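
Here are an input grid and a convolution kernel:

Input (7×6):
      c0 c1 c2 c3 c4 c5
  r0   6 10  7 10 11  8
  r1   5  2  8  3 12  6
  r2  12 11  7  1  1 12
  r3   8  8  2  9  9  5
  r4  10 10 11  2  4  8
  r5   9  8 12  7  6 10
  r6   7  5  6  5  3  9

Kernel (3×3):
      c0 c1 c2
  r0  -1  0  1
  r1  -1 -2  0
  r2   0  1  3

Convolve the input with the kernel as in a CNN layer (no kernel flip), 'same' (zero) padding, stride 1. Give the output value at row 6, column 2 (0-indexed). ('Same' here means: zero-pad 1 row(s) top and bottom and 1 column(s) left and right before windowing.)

-18

The receptive field on the zero-padded input at this output position is [8 12 7 / 5 6 5 / 0 0 0]. Elementwise product with the kernel and sum: 8·-1 + 7·1 + 5·-1 + 6·-2 + 0·1 + 0·3.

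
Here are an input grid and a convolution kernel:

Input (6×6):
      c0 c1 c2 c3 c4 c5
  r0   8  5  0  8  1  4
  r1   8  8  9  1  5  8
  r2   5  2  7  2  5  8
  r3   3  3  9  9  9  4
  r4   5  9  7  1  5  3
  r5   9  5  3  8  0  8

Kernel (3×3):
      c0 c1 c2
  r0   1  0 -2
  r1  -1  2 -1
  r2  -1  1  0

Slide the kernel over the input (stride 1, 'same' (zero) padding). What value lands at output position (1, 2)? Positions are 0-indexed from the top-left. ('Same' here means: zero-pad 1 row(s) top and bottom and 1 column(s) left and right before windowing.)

The receptive field on the zero-padded input at this output position is [5 0 8 / 8 9 1 / 2 7 2]. Elementwise product with the kernel and sum: 5·1 + 8·-2 + 8·-1 + 9·2 + 1·-1 + 2·-1 + 7·1.

3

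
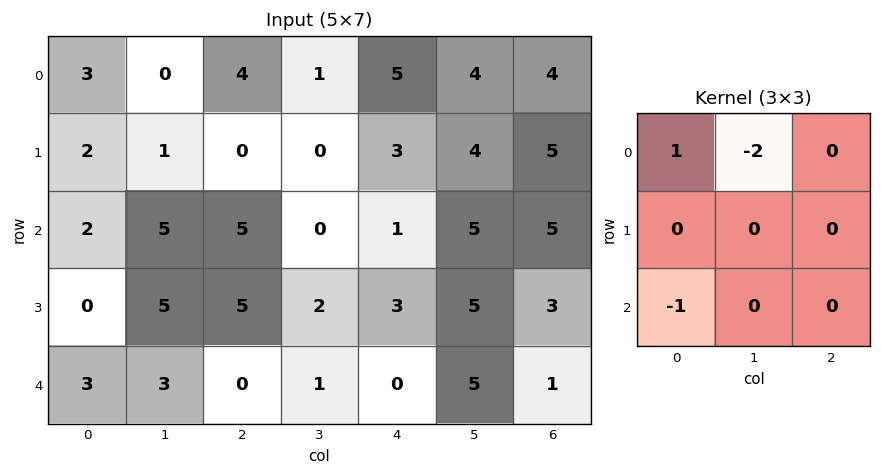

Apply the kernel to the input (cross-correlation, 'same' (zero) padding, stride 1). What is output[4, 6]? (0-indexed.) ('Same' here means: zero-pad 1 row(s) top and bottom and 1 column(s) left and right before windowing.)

The receptive field on the zero-padded input at this output position is [5 3 0 / 5 1 0 / 0 0 0]. Elementwise product with the kernel and sum: 5·1 + 3·-2 + 0·-1.

-1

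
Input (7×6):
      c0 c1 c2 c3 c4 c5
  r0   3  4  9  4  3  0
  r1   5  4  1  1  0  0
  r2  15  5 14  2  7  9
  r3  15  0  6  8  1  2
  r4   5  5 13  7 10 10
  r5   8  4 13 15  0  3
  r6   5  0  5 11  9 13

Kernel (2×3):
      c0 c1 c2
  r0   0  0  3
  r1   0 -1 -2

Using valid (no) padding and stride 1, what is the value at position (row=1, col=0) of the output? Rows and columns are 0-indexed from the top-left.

-30

The receptive field on the input at this output position is [5 4 1 / 15 5 14]. Elementwise product with the kernel and sum: 1·3 + 5·-1 + 14·-2.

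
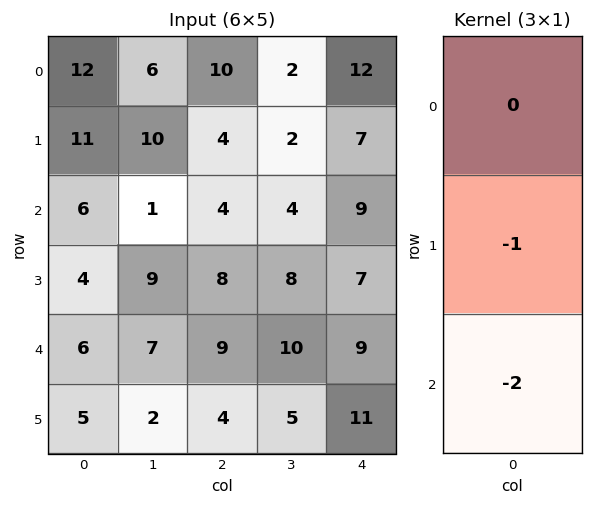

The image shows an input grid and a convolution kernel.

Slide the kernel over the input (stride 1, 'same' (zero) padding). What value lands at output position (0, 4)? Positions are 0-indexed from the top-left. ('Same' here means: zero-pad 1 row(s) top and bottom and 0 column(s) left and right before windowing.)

The receptive field on the zero-padded input at this output position is [0 / 12 / 7]. Elementwise product with the kernel and sum: 12·-1 + 7·-2.

-26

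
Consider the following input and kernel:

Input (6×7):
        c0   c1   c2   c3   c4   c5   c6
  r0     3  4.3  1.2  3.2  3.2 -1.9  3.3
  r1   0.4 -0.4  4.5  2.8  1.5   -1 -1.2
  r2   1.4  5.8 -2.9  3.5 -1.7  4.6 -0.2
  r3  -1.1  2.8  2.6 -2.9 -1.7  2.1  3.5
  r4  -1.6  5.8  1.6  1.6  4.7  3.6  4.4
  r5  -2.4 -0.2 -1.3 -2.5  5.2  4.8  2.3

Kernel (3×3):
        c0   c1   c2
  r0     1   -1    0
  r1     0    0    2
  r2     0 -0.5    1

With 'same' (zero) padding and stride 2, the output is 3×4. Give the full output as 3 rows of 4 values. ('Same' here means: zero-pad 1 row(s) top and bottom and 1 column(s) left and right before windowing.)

Output[0,0]: The receptive field on the zero-padded input at this output position is [0 0 0 / 0 3 4.3 / 0 0.4 -0.4]. Elementwise product with the kernel and sum: 0·1 + 0·-1 + 4.3·2 + 0.4·-0.5 + -0.4·1.
Output[0,1]: The receptive field on the zero-padded input at this output position is [0 0 0 / 4.3 1.2 3.2 / -0.4 4.5 2.8]. Elementwise product with the kernel and sum: 0·1 + 0·-1 + 3.2·2 + 4.5·-0.5 + 2.8·1.

8 6.95 -5.55 0.6
14.55 -2.1 13.45 -1.55
13.7 1.55 8.2 -2.55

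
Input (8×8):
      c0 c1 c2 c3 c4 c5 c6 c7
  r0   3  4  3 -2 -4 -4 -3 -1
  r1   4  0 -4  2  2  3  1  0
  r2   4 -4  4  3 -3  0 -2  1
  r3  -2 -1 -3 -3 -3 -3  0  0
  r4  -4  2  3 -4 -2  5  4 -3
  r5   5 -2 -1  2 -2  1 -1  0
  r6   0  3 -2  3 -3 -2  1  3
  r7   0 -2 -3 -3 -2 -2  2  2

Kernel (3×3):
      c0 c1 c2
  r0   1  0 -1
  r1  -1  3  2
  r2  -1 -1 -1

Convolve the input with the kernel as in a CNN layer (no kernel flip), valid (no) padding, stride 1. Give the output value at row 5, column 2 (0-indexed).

14

The receptive field on the input at this output position is [-1 2 -2 / -2 3 -3 / -3 -3 -2]. Elementwise product with the kernel and sum: -1·1 + -2·-1 + -2·-1 + 3·3 + -3·2 + -3·-1 + -3·-1 + -2·-1.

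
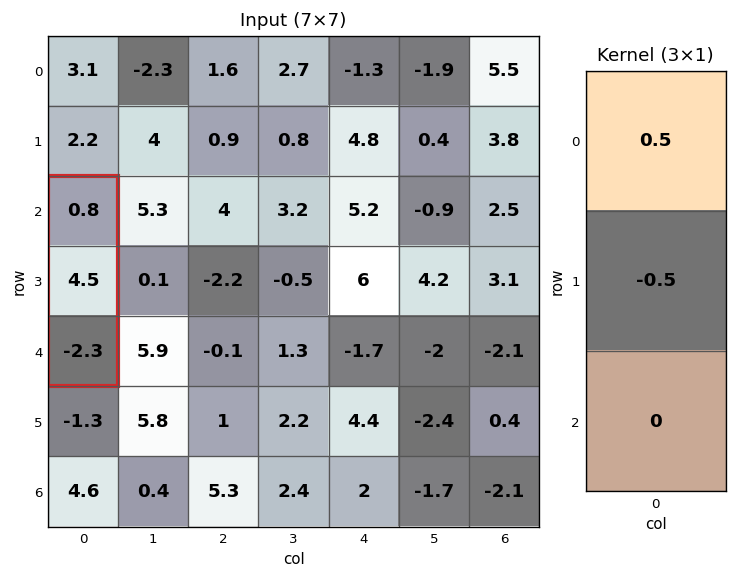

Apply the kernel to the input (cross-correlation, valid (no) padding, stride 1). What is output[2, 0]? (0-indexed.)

-1.85

The receptive field on the input at this output position is [0.8 / 4.5 / -2.3]. Elementwise product with the kernel and sum: 0.8·0.5 + 4.5·-0.5.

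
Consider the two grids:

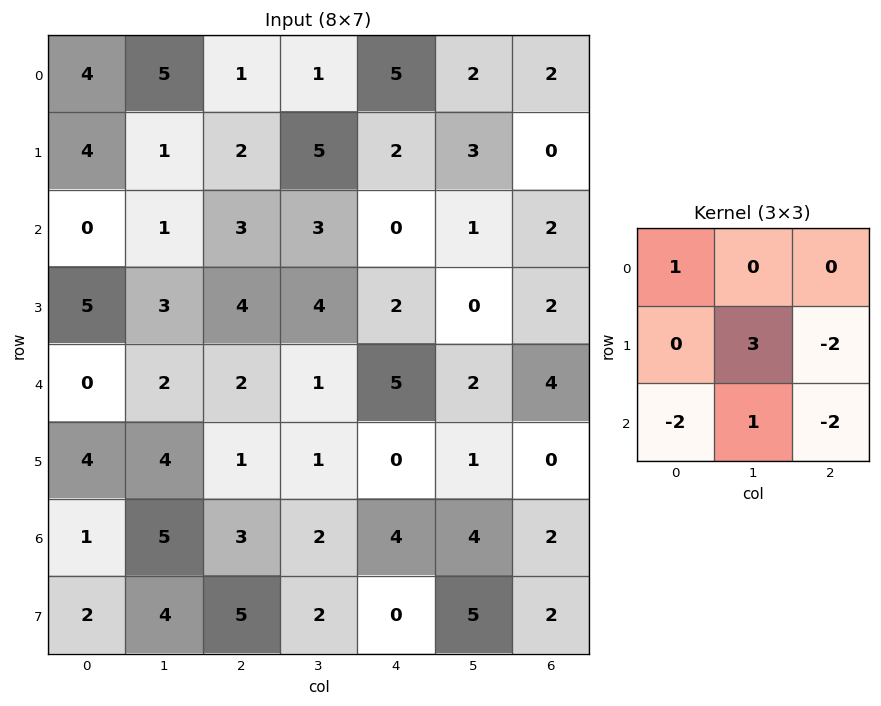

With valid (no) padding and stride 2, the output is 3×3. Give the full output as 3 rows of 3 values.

-2 9 11
-1 -2 -20
7 -7 0

Output[0,0]: The receptive field on the input at this output position is [4 5 1 / 4 1 2 / 0 1 3]. Elementwise product with the kernel and sum: 4·1 + 1·3 + 2·-2 + 0·-2 + 1·1 + 3·-2.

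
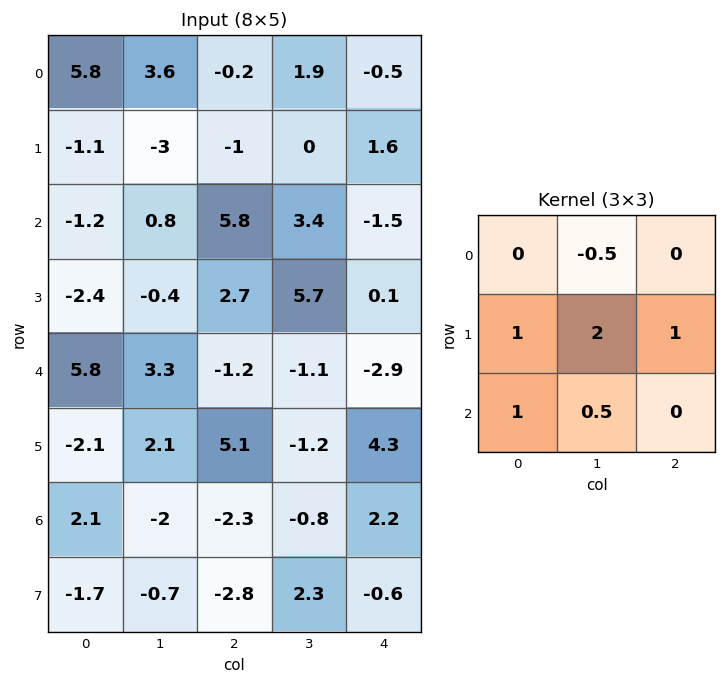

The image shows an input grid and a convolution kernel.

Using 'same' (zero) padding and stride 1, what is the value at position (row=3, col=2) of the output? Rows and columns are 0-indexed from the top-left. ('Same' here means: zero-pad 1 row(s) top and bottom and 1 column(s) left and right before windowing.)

The receptive field on the zero-padded input at this output position is [0.8 5.8 3.4 / -0.4 2.7 5.7 / 3.3 -1.2 -1.1]. Elementwise product with the kernel and sum: 5.8·-0.5 + -0.4·1 + 2.7·2 + 5.7·1 + 3.3·1 + -1.2·0.5.

10.5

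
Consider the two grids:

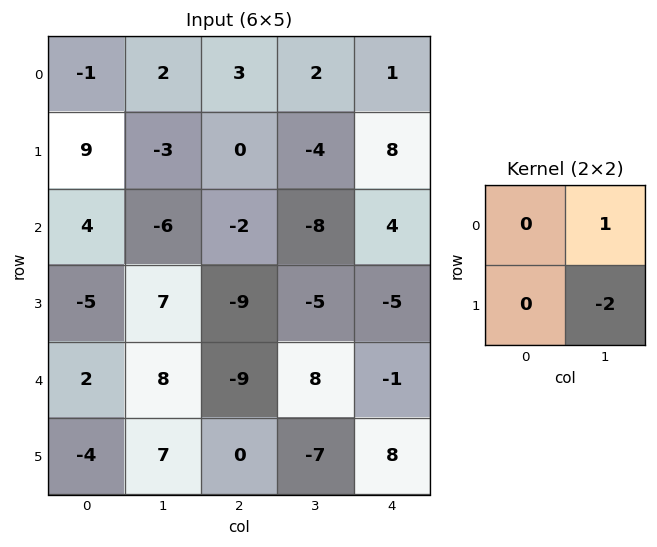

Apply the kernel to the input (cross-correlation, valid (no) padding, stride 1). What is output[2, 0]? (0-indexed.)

-20

The receptive field on the input at this output position is [4 -6 / -5 7]. Elementwise product with the kernel and sum: -6·1 + 7·-2.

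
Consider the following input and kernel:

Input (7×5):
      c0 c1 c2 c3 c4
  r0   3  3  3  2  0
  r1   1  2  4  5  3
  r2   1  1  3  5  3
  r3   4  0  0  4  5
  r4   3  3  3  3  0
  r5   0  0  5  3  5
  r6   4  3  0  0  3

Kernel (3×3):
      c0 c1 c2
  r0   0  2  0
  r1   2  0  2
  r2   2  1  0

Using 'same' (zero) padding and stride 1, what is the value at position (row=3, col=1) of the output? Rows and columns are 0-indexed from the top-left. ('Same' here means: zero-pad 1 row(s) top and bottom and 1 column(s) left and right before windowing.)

The receptive field on the zero-padded input at this output position is [1 1 3 / 4 0 0 / 3 3 3]. Elementwise product with the kernel and sum: 1·2 + 4·2 + 0·2 + 3·2 + 3·1.

19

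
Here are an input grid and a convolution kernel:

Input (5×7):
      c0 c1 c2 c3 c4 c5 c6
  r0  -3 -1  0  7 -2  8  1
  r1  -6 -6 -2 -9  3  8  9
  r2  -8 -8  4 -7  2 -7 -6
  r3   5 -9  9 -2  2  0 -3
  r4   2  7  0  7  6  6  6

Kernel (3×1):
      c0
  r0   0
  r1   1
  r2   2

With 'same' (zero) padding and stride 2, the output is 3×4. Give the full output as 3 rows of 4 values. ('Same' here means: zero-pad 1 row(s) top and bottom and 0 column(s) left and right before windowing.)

Output[0,0]: The receptive field on the zero-padded input at this output position is [0 / -3 / -6]. Elementwise product with the kernel and sum: -3·1 + -6·2.

-15 -4 4 19
2 22 6 -12
2 0 6 6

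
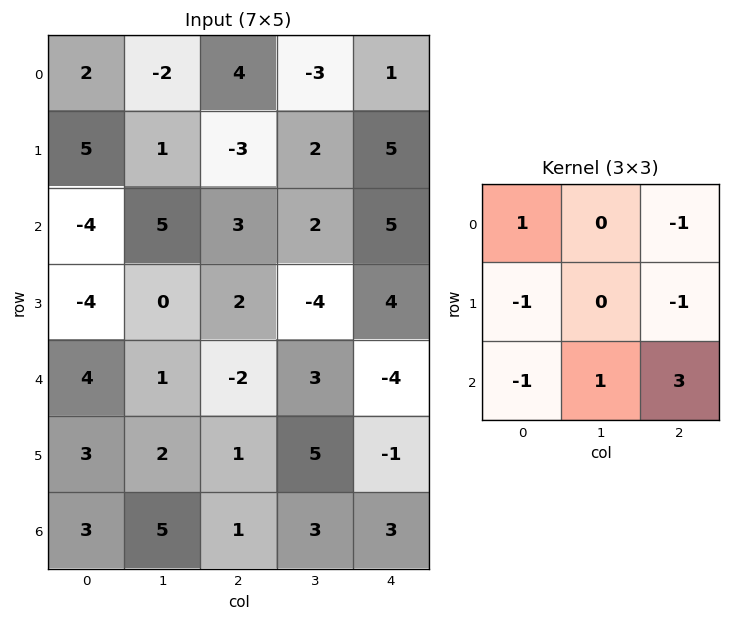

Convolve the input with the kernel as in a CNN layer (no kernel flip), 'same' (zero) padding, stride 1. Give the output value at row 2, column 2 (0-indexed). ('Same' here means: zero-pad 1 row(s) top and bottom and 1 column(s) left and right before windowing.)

The receptive field on the zero-padded input at this output position is [1 -3 2 / 5 3 2 / 0 2 -4]. Elementwise product with the kernel and sum: 1·1 + 2·-1 + 5·-1 + 2·-1 + 0·-1 + 2·1 + -4·3.

-18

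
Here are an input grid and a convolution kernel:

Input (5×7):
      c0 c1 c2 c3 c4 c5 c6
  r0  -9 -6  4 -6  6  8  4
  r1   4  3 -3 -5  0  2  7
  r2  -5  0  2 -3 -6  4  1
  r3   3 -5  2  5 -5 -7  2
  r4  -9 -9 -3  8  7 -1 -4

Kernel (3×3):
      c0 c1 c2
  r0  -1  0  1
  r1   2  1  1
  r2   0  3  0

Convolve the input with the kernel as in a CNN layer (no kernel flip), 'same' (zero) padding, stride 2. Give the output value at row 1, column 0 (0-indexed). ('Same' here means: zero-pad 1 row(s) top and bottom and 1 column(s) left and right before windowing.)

The receptive field on the zero-padded input at this output position is [0 4 3 / 0 -5 0 / 0 3 -5]. Elementwise product with the kernel and sum: 0·-1 + 3·1 + 0·2 + -5·1 + 0·1 + 3·3.

7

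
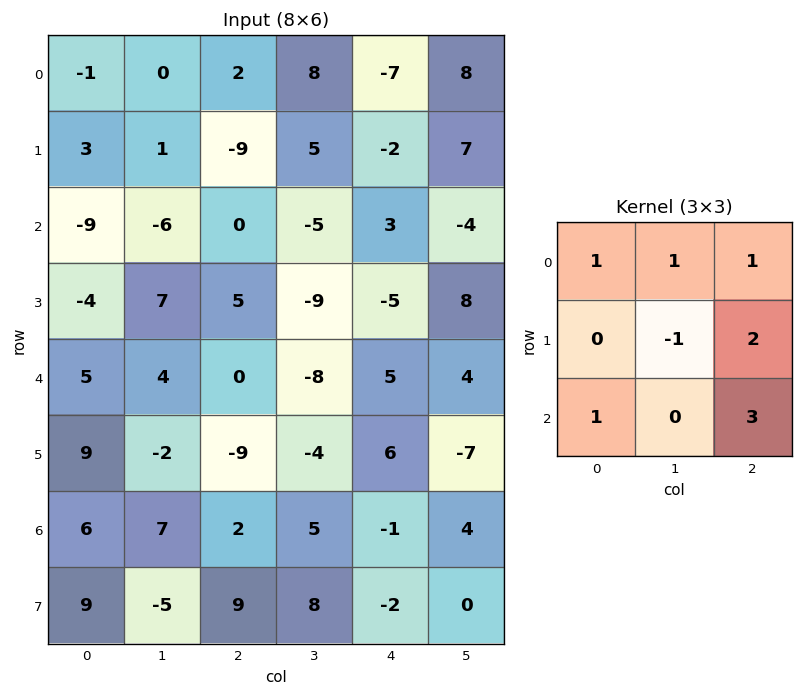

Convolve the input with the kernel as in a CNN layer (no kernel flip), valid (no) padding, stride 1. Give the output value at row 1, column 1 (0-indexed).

The receptive field on the input at this output position is [1 -9 5 / -6 0 -5 / 7 5 -9]. Elementwise product with the kernel and sum: 1·1 + -9·1 + 5·1 + 0·-1 + -5·2 + 7·1 + -9·3.

-33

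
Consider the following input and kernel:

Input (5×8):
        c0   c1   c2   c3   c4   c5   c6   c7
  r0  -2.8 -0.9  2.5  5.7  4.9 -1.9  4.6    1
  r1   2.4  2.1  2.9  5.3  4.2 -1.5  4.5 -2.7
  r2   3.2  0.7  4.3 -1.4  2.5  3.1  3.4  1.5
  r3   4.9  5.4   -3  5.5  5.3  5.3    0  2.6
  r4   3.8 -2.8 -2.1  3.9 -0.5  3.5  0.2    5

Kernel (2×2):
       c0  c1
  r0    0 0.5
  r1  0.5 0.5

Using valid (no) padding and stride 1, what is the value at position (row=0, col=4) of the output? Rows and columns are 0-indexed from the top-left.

The receptive field on the input at this output position is [4.9 -1.9 / 4.2 -1.5]. Elementwise product with the kernel and sum: -1.9·0.5 + 4.2·0.5 + -1.5·0.5.

0.4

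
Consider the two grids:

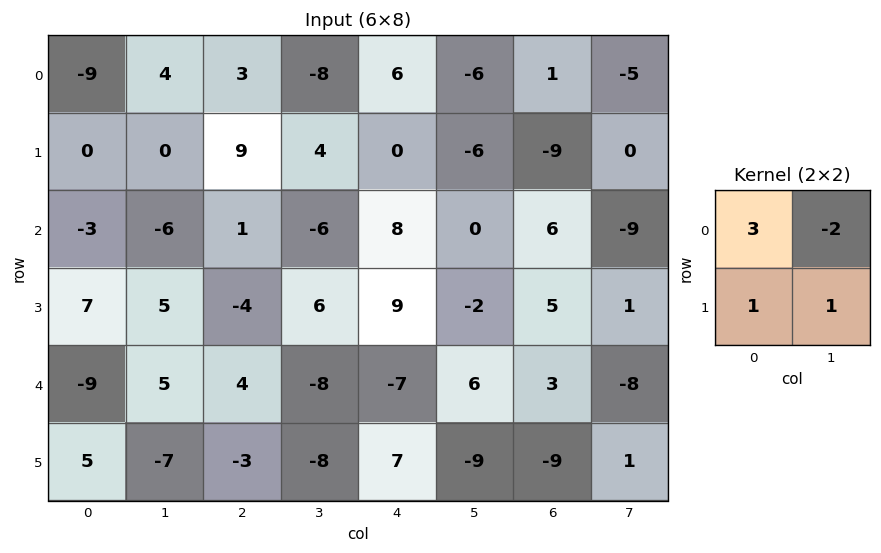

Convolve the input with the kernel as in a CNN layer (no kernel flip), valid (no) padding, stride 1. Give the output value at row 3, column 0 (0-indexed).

7

The receptive field on the input at this output position is [7 5 / -9 5]. Elementwise product with the kernel and sum: 7·3 + 5·-2 + -9·1 + 5·1.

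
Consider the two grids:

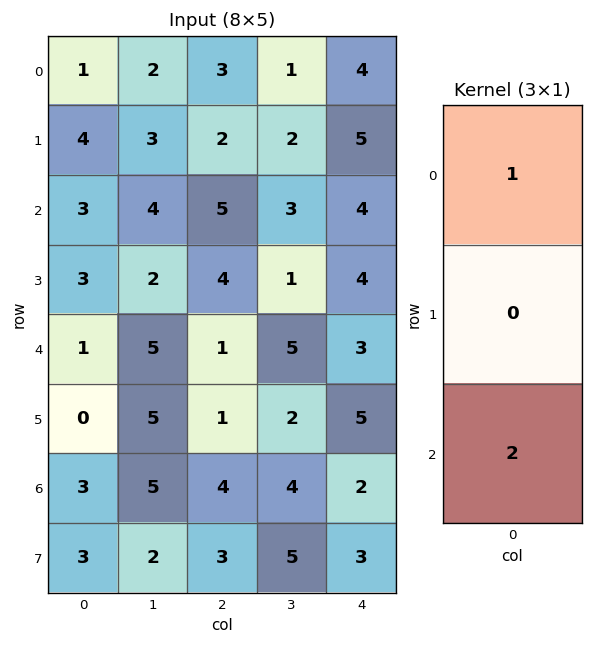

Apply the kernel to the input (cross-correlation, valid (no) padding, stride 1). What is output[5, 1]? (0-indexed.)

The receptive field on the input at this output position is [5 / 5 / 2]. Elementwise product with the kernel and sum: 5·1 + 2·2.

9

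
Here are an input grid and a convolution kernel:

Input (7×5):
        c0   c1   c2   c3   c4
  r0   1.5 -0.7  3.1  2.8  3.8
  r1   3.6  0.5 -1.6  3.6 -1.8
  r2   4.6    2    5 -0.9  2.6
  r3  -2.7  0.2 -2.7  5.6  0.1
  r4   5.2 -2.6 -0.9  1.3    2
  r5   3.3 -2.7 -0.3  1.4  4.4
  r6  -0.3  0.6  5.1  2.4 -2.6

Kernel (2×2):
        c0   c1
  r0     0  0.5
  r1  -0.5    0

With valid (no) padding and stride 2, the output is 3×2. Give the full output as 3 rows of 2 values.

-2.15 2.2
2.35 0.9
-2.95 0.8

Output[0,0]: The receptive field on the input at this output position is [1.5 -0.7 / 3.6 0.5]. Elementwise product with the kernel and sum: -0.7·0.5 + 3.6·-0.5.
Output[0,1]: The receptive field on the input at this output position is [3.1 2.8 / -1.6 3.6]. Elementwise product with the kernel and sum: 2.8·0.5 + -1.6·-0.5.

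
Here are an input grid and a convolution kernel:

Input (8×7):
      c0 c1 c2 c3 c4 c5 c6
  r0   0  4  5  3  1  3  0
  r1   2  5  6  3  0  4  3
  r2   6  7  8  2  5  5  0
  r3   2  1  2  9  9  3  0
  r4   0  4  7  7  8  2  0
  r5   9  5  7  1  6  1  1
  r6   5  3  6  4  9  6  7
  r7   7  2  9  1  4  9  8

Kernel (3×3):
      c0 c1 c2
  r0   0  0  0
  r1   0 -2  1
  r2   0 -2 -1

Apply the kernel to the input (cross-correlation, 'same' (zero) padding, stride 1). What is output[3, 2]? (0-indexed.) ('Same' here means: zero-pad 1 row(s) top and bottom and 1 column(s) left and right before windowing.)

The receptive field on the zero-padded input at this output position is [7 8 2 / 1 2 9 / 4 7 7]. Elementwise product with the kernel and sum: 2·-2 + 9·1 + 7·-2 + 7·-1.

-16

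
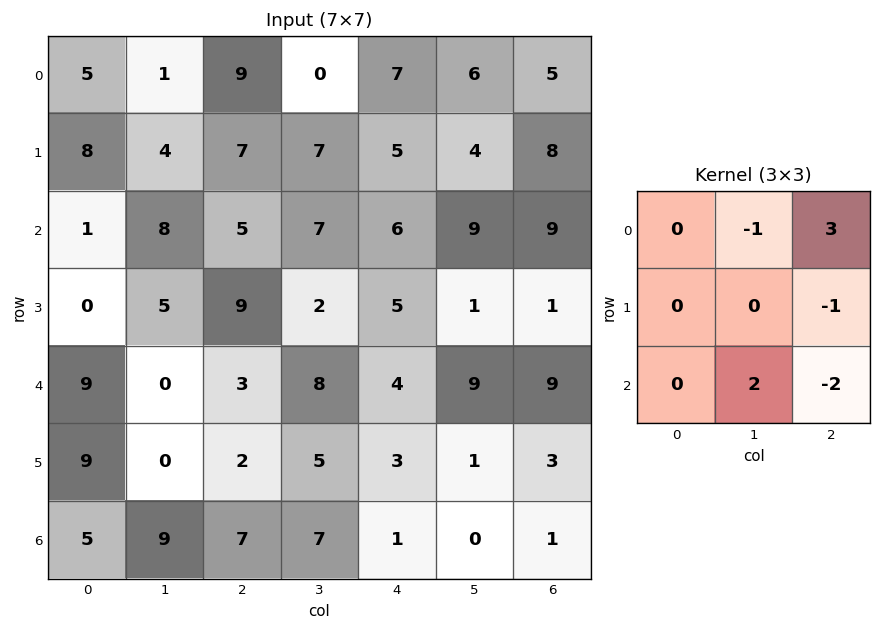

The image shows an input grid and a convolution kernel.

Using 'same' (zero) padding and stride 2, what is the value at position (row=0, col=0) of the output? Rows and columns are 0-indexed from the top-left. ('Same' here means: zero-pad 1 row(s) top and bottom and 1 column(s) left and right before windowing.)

The receptive field on the zero-padded input at this output position is [0 0 0 / 0 5 1 / 0 8 4]. Elementwise product with the kernel and sum: 0·-1 + 0·3 + 1·-1 + 8·2 + 4·-2.

7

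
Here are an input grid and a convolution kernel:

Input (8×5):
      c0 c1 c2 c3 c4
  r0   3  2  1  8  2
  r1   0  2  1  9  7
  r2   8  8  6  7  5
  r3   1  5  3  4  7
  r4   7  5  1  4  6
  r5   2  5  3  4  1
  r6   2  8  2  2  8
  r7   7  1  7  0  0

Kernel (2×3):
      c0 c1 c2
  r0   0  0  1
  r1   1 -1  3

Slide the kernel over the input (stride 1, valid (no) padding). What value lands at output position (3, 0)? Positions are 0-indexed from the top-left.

The receptive field on the input at this output position is [1 5 3 / 7 5 1]. Elementwise product with the kernel and sum: 3·1 + 7·1 + 5·-1 + 1·3.

8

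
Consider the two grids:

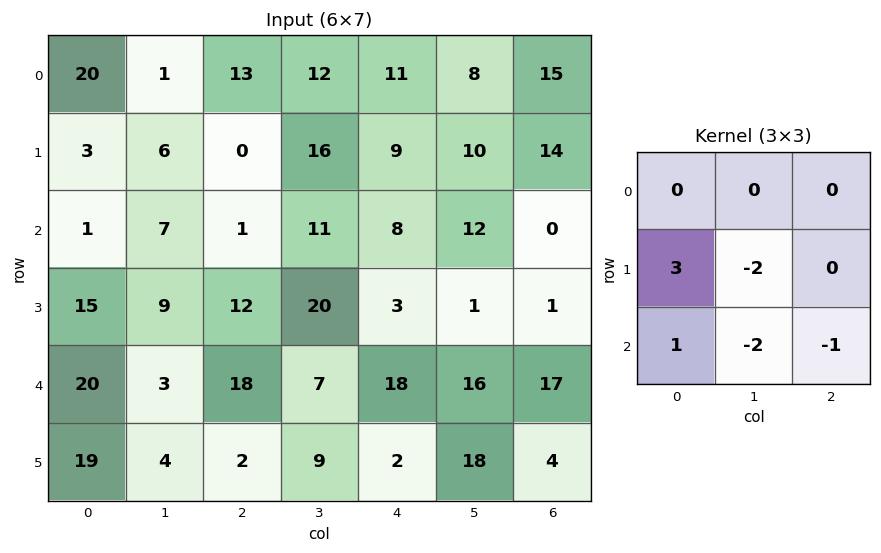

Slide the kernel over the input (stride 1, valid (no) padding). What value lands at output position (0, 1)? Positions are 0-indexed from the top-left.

The receptive field on the input at this output position is [1 13 12 / 6 0 16 / 7 1 11]. Elementwise product with the kernel and sum: 6·3 + 0·-2 + 7·1 + 1·-2 + 11·-1.

12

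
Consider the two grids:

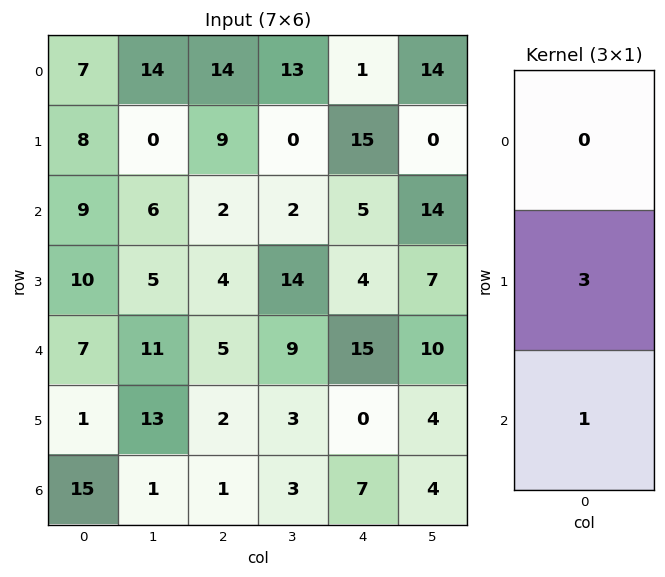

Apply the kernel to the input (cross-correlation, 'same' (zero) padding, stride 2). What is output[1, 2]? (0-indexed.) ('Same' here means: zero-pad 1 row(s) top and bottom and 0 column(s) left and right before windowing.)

19

The receptive field on the zero-padded input at this output position is [15 / 5 / 4]. Elementwise product with the kernel and sum: 5·3 + 4·1.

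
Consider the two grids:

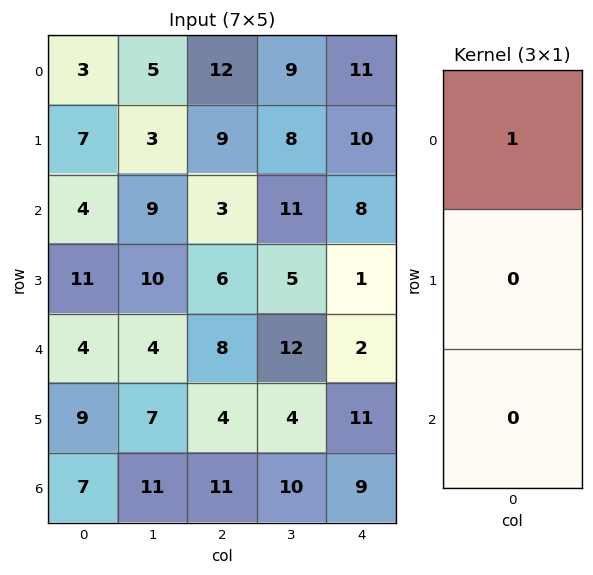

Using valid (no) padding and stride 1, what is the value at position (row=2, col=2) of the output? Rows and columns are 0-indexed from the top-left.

The receptive field on the input at this output position is [3 / 6 / 8]. Elementwise product with the kernel and sum: 3·1.

3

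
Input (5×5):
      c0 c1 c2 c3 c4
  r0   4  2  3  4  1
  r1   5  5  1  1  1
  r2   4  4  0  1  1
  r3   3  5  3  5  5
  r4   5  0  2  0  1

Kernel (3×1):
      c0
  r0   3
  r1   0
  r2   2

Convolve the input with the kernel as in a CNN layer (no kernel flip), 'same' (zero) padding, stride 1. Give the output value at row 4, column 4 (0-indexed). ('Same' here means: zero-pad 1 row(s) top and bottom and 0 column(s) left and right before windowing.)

The receptive field on the zero-padded input at this output position is [5 / 1 / 0]. Elementwise product with the kernel and sum: 5·3 + 0·2.

15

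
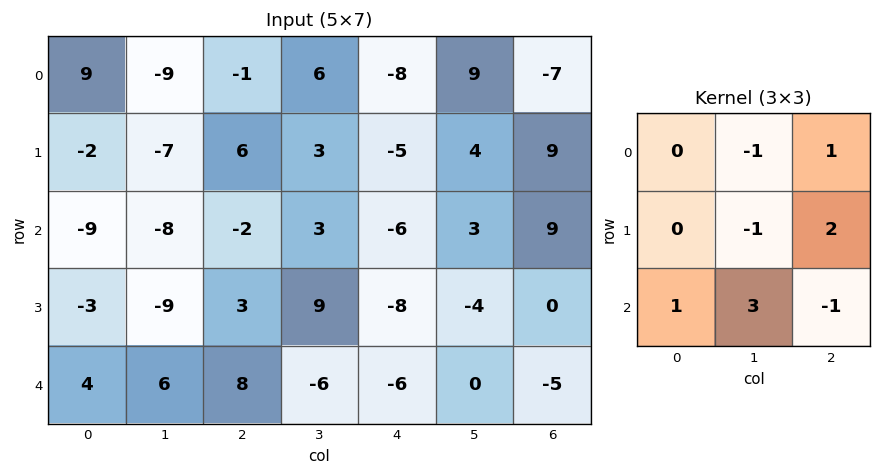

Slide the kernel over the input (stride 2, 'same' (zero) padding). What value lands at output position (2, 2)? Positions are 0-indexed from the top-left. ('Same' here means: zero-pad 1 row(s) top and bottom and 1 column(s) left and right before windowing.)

10

The receptive field on the zero-padded input at this output position is [9 -8 -4 / -6 -6 0 / 0 0 0]. Elementwise product with the kernel and sum: -8·-1 + -4·1 + -6·-1 + 0·2 + 0·1 + 0·3 + 0·-1.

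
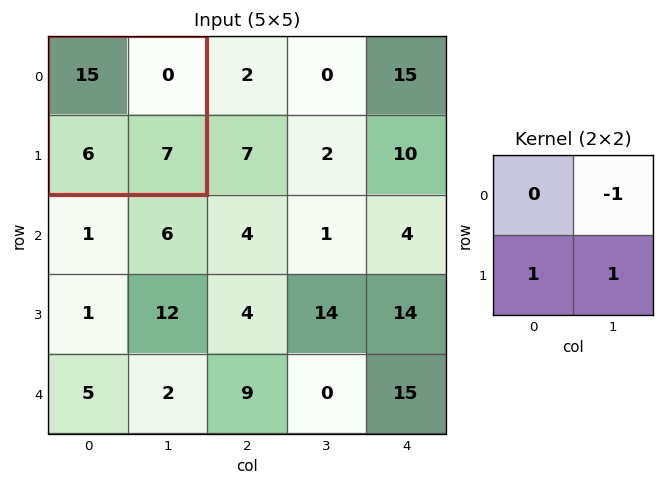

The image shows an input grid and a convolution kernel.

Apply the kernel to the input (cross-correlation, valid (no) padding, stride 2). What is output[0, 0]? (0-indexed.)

The receptive field on the input at this output position is [15 0 / 6 7]. Elementwise product with the kernel and sum: 0·-1 + 6·1 + 7·1.

13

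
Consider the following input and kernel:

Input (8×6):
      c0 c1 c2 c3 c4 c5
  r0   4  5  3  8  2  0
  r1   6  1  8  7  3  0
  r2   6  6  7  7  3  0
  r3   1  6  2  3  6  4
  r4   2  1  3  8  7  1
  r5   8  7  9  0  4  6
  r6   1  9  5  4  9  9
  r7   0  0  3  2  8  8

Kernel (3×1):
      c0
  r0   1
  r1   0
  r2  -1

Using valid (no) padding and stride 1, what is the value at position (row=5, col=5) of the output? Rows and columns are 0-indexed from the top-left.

The receptive field on the input at this output position is [6 / 9 / 8]. Elementwise product with the kernel and sum: 6·1 + 8·-1.

-2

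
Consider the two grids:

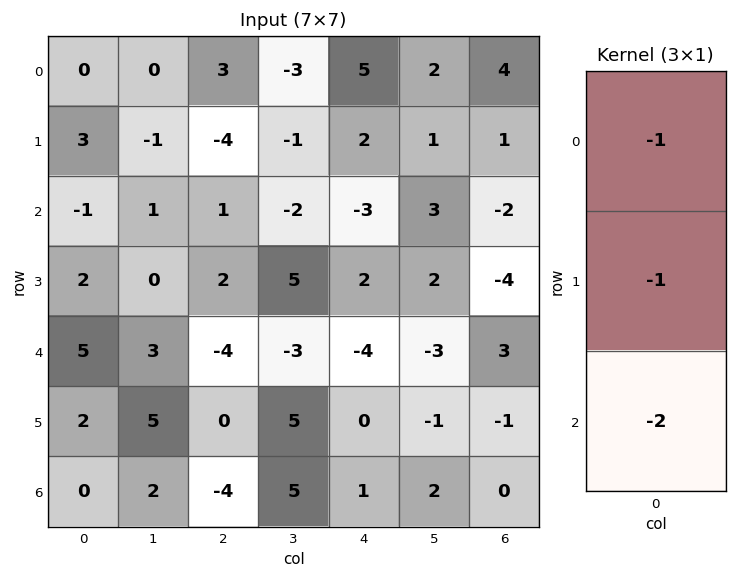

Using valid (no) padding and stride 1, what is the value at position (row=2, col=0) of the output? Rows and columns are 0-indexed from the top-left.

The receptive field on the input at this output position is [-1 / 2 / 5]. Elementwise product with the kernel and sum: -1·-1 + 2·-1 + 5·-2.

-11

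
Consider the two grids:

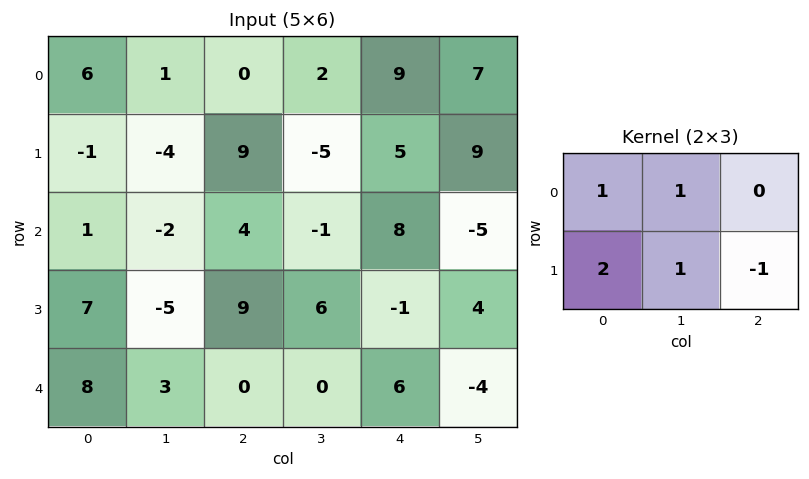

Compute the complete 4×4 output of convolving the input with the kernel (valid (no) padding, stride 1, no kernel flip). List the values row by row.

Output[0,0]: The receptive field on the input at this output position is [6 1 0 / -1 -4 9]. Elementwise product with the kernel and sum: 6·1 + 1·1 + -1·2 + -4·1 + 9·-1.

-8 7 10 -3
-9 6 3 11
-1 -5 28 14
21 10 9 15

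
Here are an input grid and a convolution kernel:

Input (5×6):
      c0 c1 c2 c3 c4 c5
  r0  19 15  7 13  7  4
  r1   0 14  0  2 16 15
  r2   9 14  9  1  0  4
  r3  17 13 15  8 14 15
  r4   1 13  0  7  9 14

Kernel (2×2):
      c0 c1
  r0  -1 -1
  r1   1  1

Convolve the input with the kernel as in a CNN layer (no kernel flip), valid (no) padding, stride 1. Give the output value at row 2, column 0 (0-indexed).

The receptive field on the input at this output position is [9 14 / 17 13]. Elementwise product with the kernel and sum: 9·-1 + 14·-1 + 17·1 + 13·1.

7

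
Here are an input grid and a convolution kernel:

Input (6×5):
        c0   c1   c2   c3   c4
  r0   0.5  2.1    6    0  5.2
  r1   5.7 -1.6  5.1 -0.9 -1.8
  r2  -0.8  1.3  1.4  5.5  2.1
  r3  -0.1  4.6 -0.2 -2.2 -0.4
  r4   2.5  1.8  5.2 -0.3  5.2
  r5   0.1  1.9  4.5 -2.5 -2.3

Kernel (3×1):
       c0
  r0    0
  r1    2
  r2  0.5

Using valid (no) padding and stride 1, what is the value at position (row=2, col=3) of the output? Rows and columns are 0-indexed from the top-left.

The receptive field on the input at this output position is [5.5 / -2.2 / -0.3]. Elementwise product with the kernel and sum: -2.2·2 + -0.3·0.5.

-4.55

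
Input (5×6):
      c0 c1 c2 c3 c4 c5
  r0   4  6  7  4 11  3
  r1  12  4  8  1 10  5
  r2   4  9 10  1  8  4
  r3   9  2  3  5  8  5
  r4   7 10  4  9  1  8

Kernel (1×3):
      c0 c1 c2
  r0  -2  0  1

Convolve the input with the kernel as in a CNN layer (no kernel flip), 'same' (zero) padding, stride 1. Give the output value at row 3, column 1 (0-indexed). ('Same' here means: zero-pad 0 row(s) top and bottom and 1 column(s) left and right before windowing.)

The receptive field on the zero-padded input at this output position is [9 2 3]. Elementwise product with the kernel and sum: 9·-2 + 3·1.

-15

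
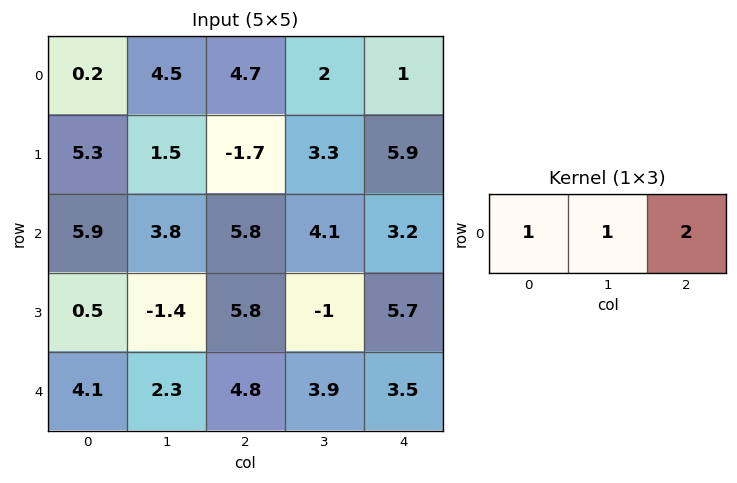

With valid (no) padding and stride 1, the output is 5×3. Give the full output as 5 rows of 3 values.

14.1 13.2 8.7
3.4 6.4 13.4
21.3 17.8 16.3
10.7 2.4 16.2
16 14.9 15.7

Output[0,0]: The receptive field on the input at this output position is [0.2 4.5 4.7]. Elementwise product with the kernel and sum: 0.2·1 + 4.5·1 + 4.7·2.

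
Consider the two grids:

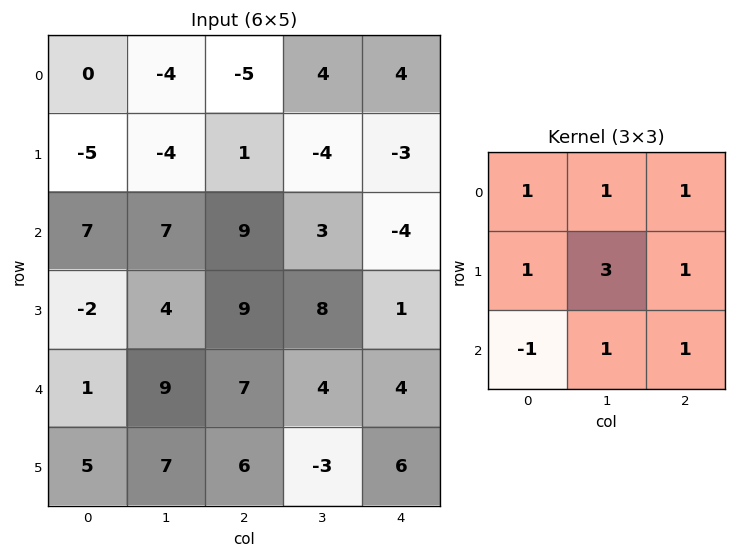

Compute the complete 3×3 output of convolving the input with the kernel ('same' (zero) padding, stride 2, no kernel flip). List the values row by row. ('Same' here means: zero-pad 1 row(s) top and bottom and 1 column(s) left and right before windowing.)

Output[0,0]: The receptive field on the zero-padded input at this output position is [0 0 0 / 0 0 -4 / 0 -5 -4]. Elementwise product with the kernel and sum: 0·1 + 0·1 + 0·1 + 0·1 + 0·3 + -4·1 + 0·-1 + -5·1 + -4·1.

-13 -14 17
21 43 -23
26 51 34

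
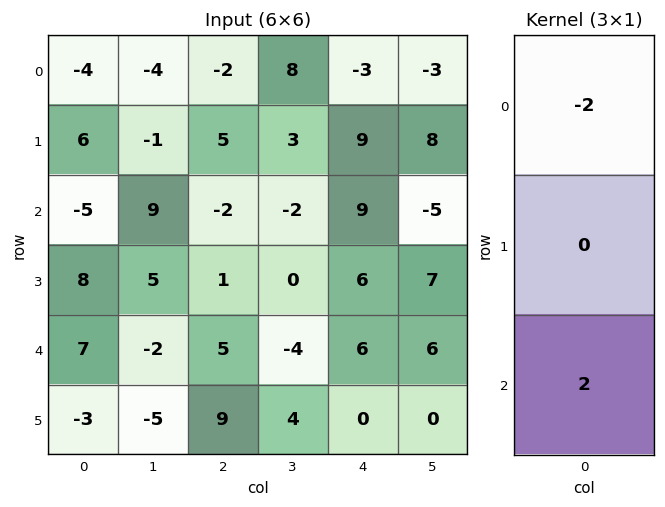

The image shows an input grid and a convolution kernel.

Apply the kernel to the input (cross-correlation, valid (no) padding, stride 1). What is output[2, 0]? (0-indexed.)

The receptive field on the input at this output position is [-5 / 8 / 7]. Elementwise product with the kernel and sum: -5·-2 + 7·2.

24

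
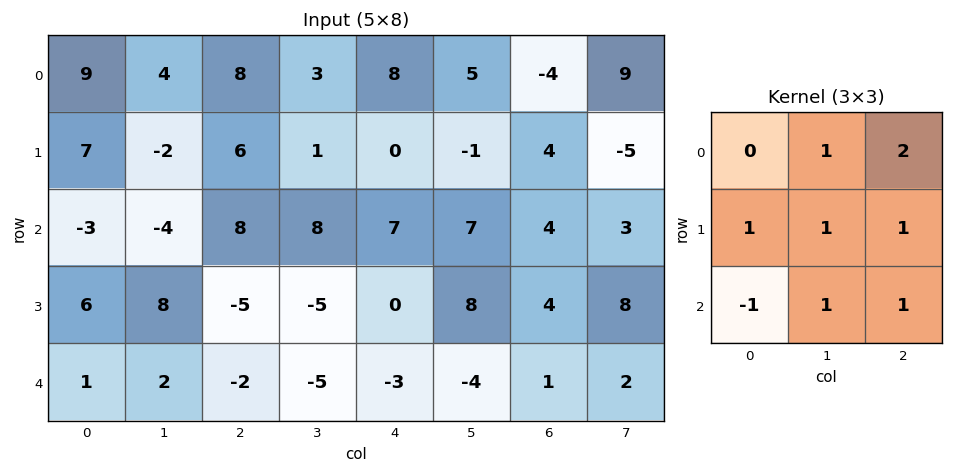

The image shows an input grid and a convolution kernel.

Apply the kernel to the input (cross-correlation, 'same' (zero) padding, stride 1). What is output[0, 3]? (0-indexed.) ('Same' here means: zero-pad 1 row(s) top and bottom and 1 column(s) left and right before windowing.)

The receptive field on the zero-padded input at this output position is [0 0 0 / 8 3 8 / 6 1 0]. Elementwise product with the kernel and sum: 0·1 + 0·2 + 8·1 + 3·1 + 8·1 + 6·-1 + 1·1 + 0·1.

14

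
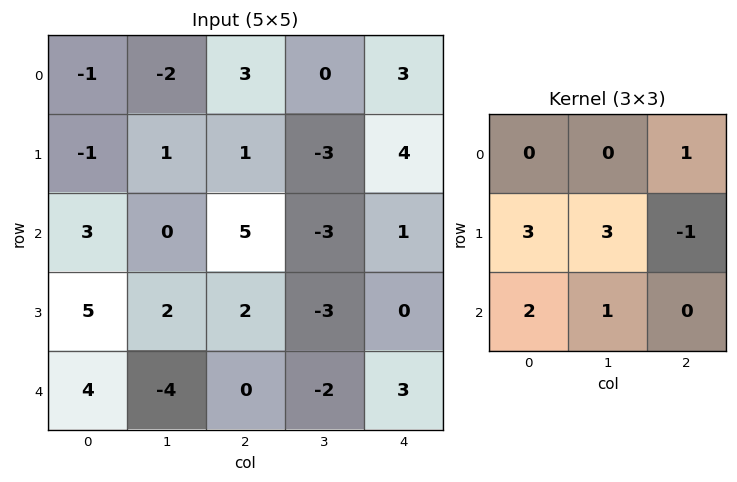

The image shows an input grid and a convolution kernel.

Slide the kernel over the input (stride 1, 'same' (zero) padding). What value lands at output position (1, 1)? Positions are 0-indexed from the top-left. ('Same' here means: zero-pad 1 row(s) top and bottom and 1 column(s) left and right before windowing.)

8

The receptive field on the zero-padded input at this output position is [-1 -2 3 / -1 1 1 / 3 0 5]. Elementwise product with the kernel and sum: 3·1 + -1·3 + 1·3 + 1·-1 + 3·2 + 0·1.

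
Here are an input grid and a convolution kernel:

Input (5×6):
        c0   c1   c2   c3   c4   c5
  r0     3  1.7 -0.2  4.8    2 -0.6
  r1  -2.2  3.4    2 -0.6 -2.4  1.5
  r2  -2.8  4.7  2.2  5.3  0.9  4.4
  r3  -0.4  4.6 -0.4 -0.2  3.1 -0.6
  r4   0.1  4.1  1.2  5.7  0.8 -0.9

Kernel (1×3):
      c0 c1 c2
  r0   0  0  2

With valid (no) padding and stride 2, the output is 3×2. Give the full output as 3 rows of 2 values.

-0.4 4
4.4 1.8
2.4 1.6

Output[0,0]: The receptive field on the input at this output position is [3 1.7 -0.2]. Elementwise product with the kernel and sum: -0.2·2.
Output[0,1]: The receptive field on the input at this output position is [-0.2 4.8 2]. Elementwise product with the kernel and sum: 2·2.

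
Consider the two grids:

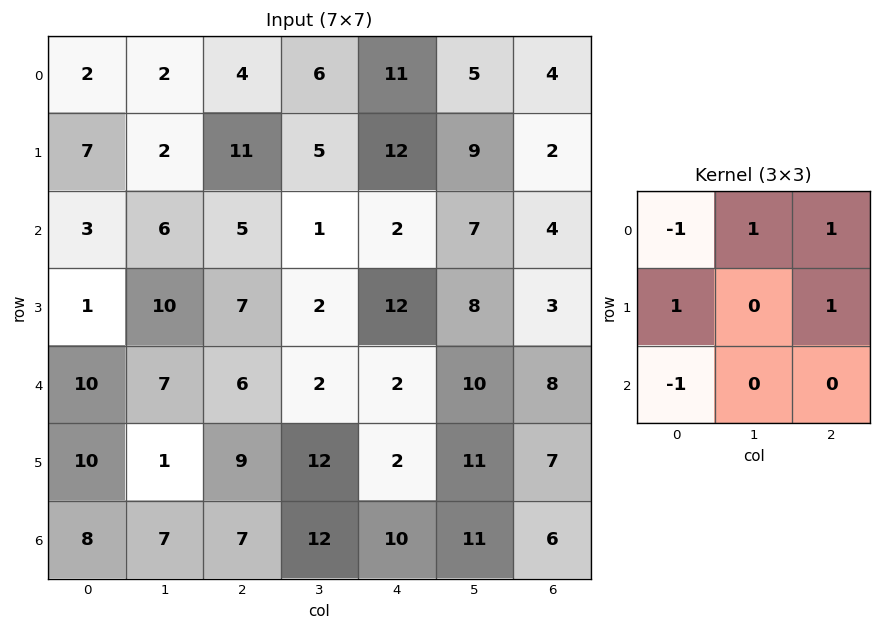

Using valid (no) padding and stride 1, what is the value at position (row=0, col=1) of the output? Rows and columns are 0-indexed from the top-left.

The receptive field on the input at this output position is [2 4 6 / 2 11 5 / 6 5 1]. Elementwise product with the kernel and sum: 2·-1 + 4·1 + 6·1 + 2·1 + 5·1 + 6·-1.

9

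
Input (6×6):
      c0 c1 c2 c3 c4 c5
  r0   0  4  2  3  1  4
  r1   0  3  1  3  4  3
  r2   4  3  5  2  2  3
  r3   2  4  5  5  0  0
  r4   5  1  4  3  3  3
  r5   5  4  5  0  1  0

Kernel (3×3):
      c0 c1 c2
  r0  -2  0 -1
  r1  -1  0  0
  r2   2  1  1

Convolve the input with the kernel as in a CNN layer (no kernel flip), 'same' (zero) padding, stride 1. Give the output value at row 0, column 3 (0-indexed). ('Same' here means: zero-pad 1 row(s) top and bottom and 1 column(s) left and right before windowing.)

The receptive field on the zero-padded input at this output position is [0 0 0 / 2 3 1 / 1 3 4]. Elementwise product with the kernel and sum: 0·-2 + 0·-1 + 2·-1 + 1·2 + 3·1 + 4·1.

7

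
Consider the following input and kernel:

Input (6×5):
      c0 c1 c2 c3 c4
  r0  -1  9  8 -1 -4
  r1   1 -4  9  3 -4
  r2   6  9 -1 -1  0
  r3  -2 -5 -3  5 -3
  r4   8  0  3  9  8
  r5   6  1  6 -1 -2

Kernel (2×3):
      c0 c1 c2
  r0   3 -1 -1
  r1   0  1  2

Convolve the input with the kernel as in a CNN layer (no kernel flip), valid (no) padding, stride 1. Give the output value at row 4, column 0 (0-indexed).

34

The receptive field on the input at this output position is [8 0 3 / 6 1 6]. Elementwise product with the kernel and sum: 8·3 + 0·-1 + 3·-1 + 1·1 + 6·2.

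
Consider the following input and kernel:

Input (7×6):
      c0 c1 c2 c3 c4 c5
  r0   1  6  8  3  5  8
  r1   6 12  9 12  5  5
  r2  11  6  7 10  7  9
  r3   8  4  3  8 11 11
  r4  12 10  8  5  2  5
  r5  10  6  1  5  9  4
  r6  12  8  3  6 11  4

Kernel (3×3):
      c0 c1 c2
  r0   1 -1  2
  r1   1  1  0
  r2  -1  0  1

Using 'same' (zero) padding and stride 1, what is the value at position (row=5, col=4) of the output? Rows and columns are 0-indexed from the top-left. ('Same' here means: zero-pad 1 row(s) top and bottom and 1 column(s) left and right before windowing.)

25

The receptive field on the zero-padded input at this output position is [5 2 5 / 5 9 4 / 6 11 4]. Elementwise product with the kernel and sum: 5·1 + 2·-1 + 5·2 + 5·1 + 9·1 + 6·-1 + 4·1.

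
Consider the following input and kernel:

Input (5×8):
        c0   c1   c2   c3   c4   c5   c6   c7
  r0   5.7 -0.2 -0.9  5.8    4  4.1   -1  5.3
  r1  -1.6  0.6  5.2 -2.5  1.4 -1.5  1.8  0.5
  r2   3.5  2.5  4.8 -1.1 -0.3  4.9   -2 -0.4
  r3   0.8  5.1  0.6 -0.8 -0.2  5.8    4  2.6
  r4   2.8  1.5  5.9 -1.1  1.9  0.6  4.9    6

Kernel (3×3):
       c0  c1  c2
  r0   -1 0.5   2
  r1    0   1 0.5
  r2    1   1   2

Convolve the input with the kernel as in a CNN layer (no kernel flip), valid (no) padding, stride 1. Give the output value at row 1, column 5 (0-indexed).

16.2

The receptive field on the input at this output position is [-1.5 1.8 0.5 / 4.9 -2 -0.4 / 5.8 4 2.6]. Elementwise product with the kernel and sum: -1.5·-1 + 1.8·0.5 + 0.5·2 + -2·1 + -0.4·0.5 + 5.8·1 + 4·1 + 2.6·2.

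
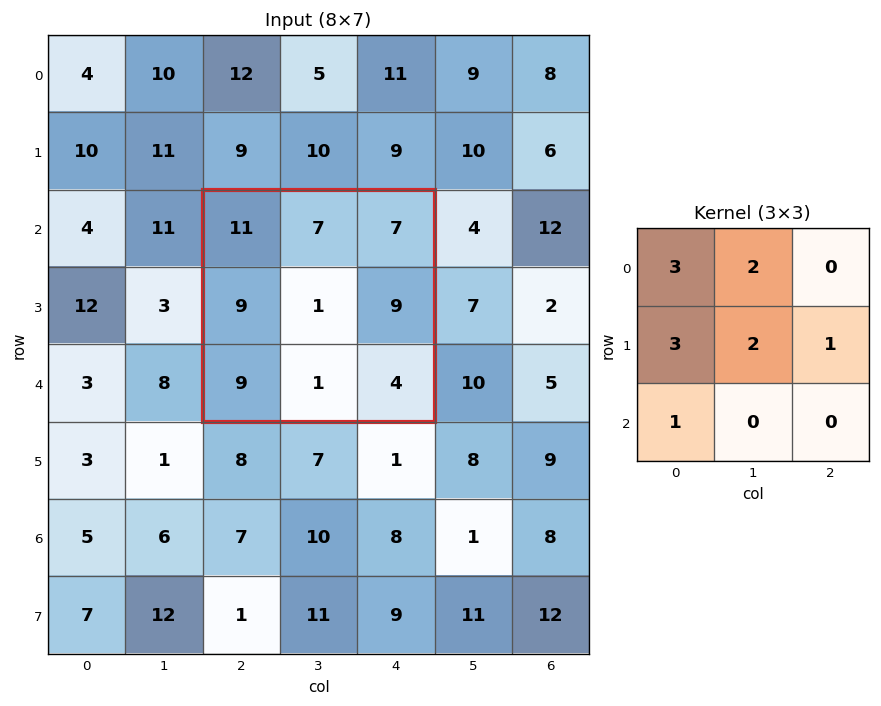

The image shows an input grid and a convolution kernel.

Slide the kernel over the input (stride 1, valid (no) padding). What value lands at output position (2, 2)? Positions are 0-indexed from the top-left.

94

The receptive field on the input at this output position is [11 7 7 / 9 1 9 / 9 1 4]. Elementwise product with the kernel and sum: 11·3 + 7·2 + 9·3 + 1·2 + 9·1 + 9·1.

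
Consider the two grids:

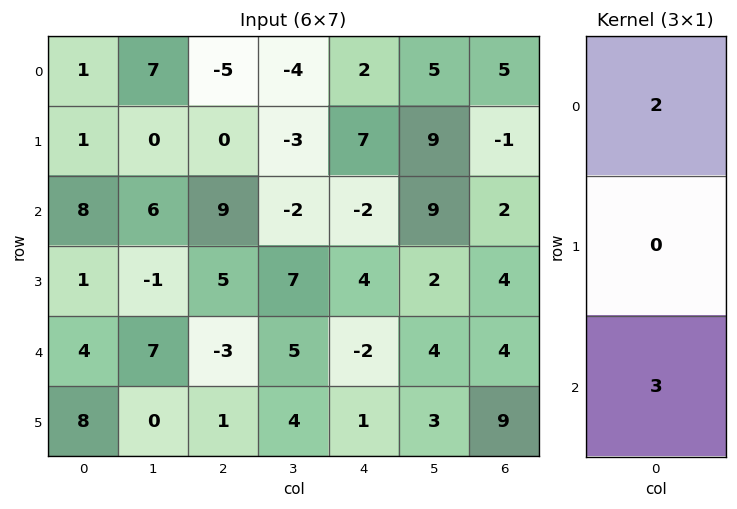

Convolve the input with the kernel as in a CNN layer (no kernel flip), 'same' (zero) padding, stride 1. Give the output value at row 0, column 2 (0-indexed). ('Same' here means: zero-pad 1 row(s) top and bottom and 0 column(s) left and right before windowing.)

0

The receptive field on the zero-padded input at this output position is [0 / -5 / 0]. Elementwise product with the kernel and sum: 0·2 + 0·3.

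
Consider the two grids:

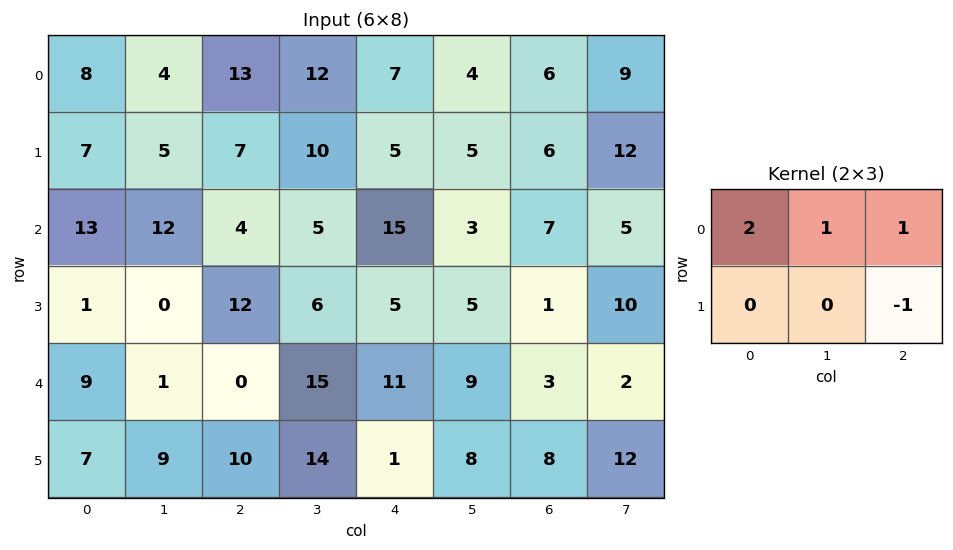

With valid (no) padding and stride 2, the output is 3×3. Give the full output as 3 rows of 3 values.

Output[0,0]: The receptive field on the input at this output position is [8 4 13 / 7 5 7]. Elementwise product with the kernel and sum: 8·2 + 4·1 + 13·1 + 7·-1.
Output[0,1]: The receptive field on the input at this output position is [13 12 7 / 7 10 5]. Elementwise product with the kernel and sum: 13·2 + 12·1 + 7·1 + 5·-1.

26 40 18
30 23 39
9 25 26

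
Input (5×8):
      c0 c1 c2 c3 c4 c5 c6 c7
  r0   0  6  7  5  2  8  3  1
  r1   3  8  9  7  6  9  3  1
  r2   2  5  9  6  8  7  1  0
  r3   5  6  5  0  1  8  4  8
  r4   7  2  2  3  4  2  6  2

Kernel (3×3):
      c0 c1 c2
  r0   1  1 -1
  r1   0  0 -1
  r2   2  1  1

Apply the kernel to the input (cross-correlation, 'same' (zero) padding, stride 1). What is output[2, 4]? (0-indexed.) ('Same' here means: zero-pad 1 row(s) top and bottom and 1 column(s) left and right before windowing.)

6

The receptive field on the zero-padded input at this output position is [7 6 9 / 6 8 7 / 0 1 8]. Elementwise product with the kernel and sum: 7·1 + 6·1 + 9·-1 + 7·-1 + 0·2 + 1·1 + 8·1.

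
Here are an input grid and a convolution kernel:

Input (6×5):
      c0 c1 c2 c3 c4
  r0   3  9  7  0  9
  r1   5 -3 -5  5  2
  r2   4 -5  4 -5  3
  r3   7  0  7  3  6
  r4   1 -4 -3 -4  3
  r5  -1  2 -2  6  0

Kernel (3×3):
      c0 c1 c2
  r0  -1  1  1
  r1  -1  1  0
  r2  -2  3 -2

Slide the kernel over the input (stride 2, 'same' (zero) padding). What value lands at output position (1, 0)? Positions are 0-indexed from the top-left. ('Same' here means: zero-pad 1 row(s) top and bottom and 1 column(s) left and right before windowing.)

27

The receptive field on the zero-padded input at this output position is [0 5 -3 / 0 4 -5 / 0 7 0]. Elementwise product with the kernel and sum: 0·-1 + 5·1 + -3·1 + 0·-1 + 4·1 + 0·-2 + 7·3 + 0·-2.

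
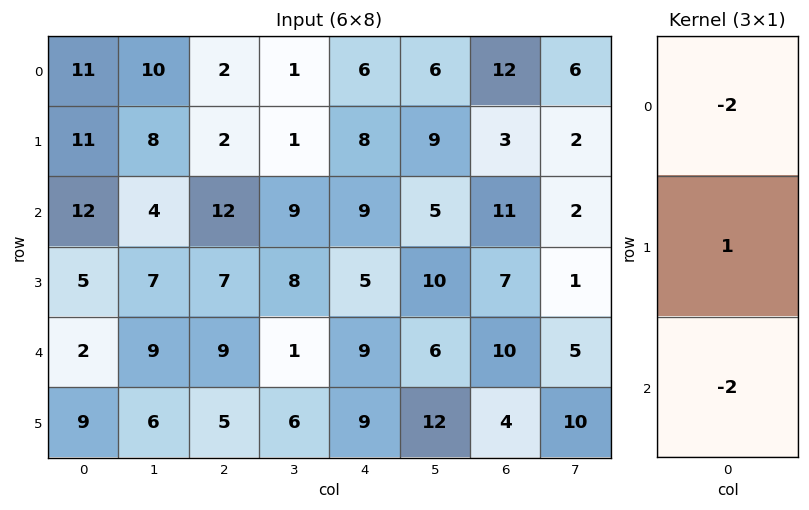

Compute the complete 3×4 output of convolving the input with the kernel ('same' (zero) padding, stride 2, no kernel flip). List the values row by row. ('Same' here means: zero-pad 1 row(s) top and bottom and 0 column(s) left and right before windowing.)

Output[0,0]: The receptive field on the zero-padded input at this output position is [0 / 11 / 11]. Elementwise product with the kernel and sum: 0·-2 + 11·1 + 11·-2.
Output[0,1]: The receptive field on the zero-padded input at this output position is [0 / 2 / 2]. Elementwise product with the kernel and sum: 0·-2 + 2·1 + 2·-2.

-11 -2 -10 6
-20 -6 -17 -9
-26 -15 -19 -12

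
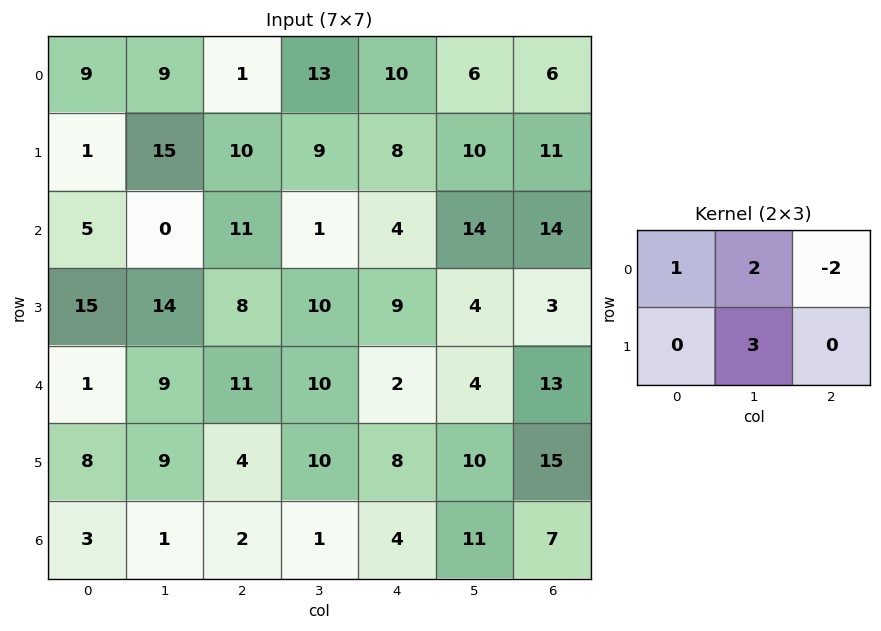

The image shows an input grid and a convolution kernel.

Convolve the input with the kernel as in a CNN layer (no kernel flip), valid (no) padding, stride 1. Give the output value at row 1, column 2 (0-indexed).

The receptive field on the input at this output position is [10 9 8 / 11 1 4]. Elementwise product with the kernel and sum: 10·1 + 9·2 + 8·-2 + 1·3.

15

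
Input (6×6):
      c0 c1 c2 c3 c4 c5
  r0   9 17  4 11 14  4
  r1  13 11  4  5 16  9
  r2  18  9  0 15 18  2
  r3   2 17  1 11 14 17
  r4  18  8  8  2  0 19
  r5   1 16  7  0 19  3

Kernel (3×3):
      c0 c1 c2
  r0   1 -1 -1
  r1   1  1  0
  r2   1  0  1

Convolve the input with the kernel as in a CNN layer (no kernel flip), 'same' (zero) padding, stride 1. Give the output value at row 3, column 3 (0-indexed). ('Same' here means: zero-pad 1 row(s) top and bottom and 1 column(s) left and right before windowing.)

-13

The receptive field on the zero-padded input at this output position is [0 15 18 / 1 11 14 / 8 2 0]. Elementwise product with the kernel and sum: 0·1 + 15·-1 + 18·-1 + 1·1 + 11·1 + 8·1 + 0·1.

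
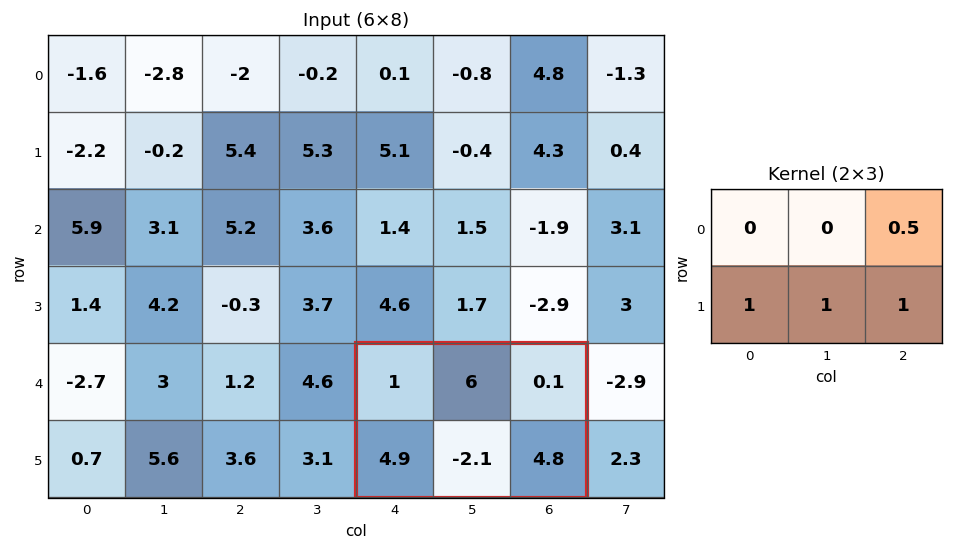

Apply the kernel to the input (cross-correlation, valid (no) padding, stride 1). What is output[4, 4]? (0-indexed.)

7.65

The receptive field on the input at this output position is [1 6 0.1 / 4.9 -2.1 4.8]. Elementwise product with the kernel and sum: 0.1·0.5 + 4.9·1 + -2.1·1 + 4.8·1.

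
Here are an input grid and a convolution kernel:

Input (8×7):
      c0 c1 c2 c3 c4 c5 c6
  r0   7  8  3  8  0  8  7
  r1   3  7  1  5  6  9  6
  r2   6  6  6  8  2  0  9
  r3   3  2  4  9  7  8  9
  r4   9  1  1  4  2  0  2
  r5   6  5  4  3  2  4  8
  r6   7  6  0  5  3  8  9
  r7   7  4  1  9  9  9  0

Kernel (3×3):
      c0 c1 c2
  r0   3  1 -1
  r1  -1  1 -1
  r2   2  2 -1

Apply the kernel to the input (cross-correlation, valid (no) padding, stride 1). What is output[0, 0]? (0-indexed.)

47

The receptive field on the input at this output position is [7 8 3 / 3 7 1 / 6 6 6]. Elementwise product with the kernel and sum: 7·3 + 8·1 + 3·-1 + 3·-1 + 7·1 + 1·-1 + 6·2 + 6·2 + 6·-1.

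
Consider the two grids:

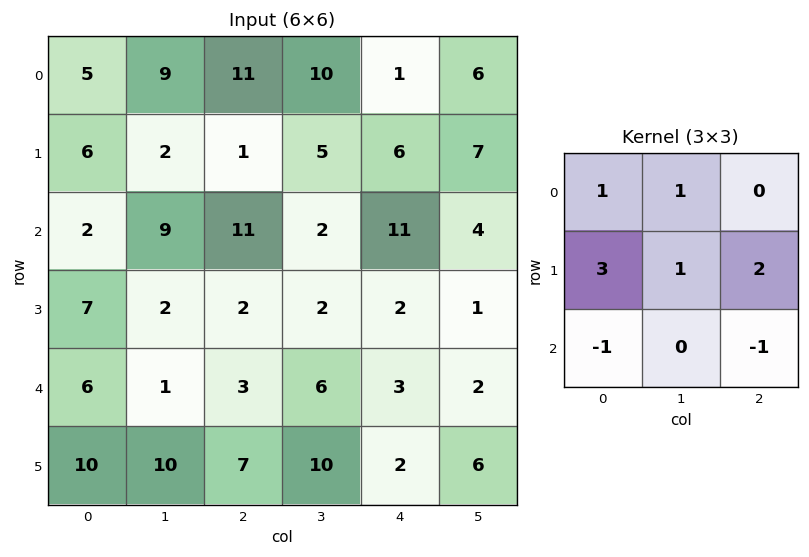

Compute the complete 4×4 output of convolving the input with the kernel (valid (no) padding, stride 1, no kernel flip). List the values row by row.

Output[0,0]: The receptive field on the input at this output position is [5 9 11 / 6 2 1 / 2 9 11]. Elementwise product with the kernel and sum: 5·1 + 9·1 + 6·3 + 2·1 + 1·2 + 2·-1 + 11·-1.

23 26 19 40
36 41 59 33
29 25 19 15
17 2 16 13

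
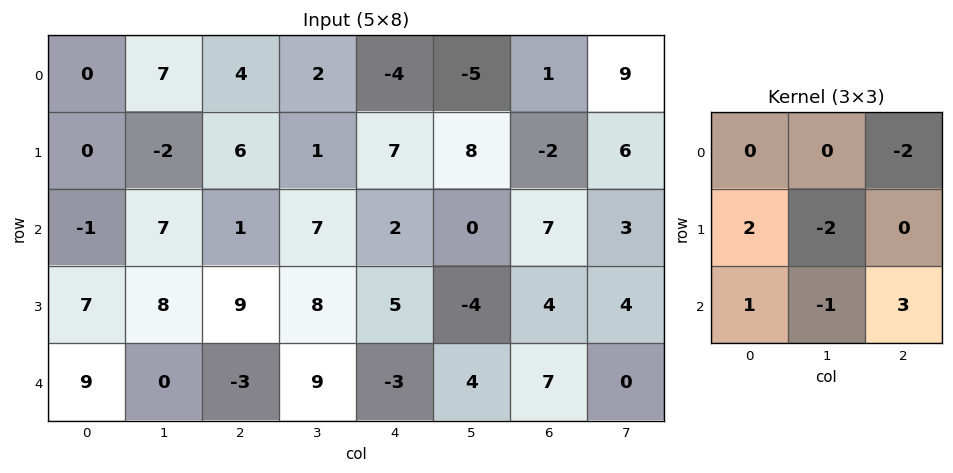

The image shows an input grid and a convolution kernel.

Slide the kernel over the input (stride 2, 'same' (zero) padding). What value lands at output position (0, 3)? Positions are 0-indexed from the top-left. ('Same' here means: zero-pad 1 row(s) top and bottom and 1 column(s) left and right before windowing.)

16

The receptive field on the zero-padded input at this output position is [0 0 0 / -5 1 9 / 8 -2 6]. Elementwise product with the kernel and sum: 0·-2 + -5·2 + 1·-2 + 8·1 + -2·-1 + 6·3.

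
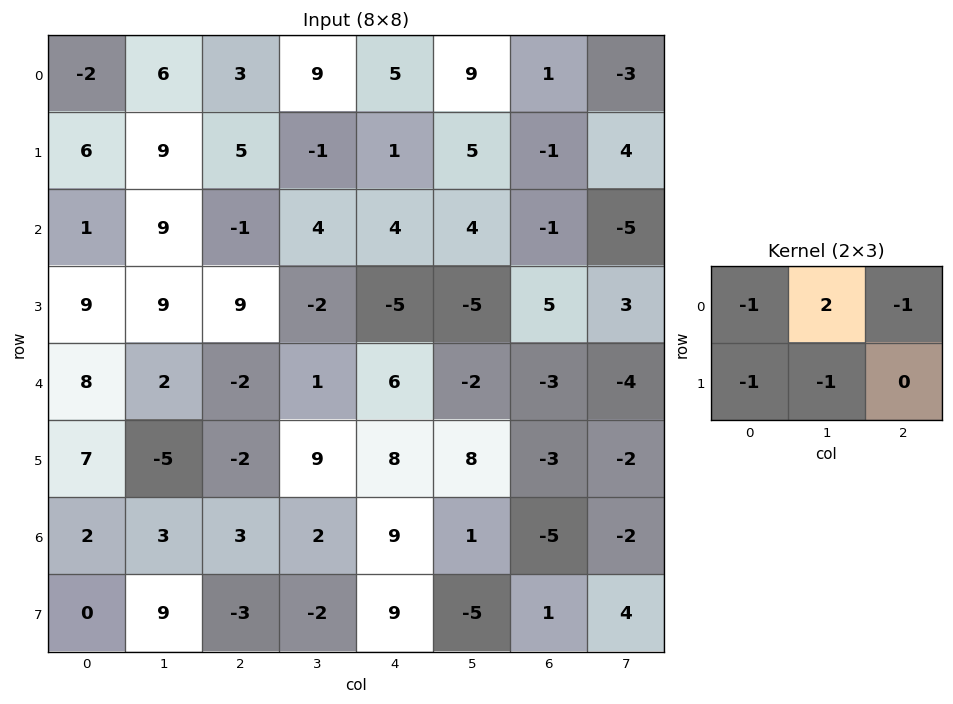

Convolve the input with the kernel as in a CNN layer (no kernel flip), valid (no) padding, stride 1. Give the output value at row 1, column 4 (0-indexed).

2

The receptive field on the input at this output position is [1 5 -1 / 4 4 -1]. Elementwise product with the kernel and sum: 1·-1 + 5·2 + -1·-1 + 4·-1 + 4·-1.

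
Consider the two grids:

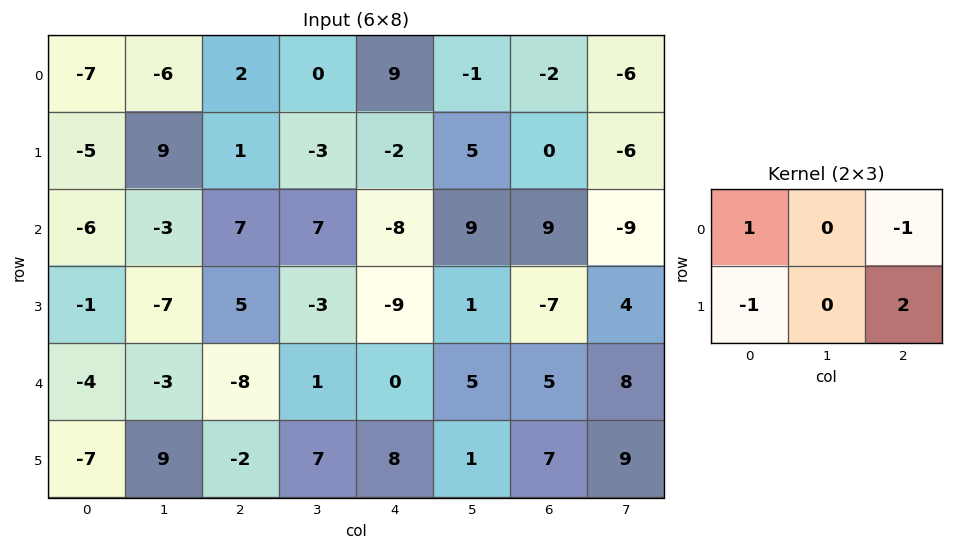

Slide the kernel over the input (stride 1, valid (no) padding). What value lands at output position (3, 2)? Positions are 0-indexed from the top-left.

The receptive field on the input at this output position is [5 -3 -9 / -8 1 0]. Elementwise product with the kernel and sum: 5·1 + -9·-1 + -8·-1 + 0·2.

22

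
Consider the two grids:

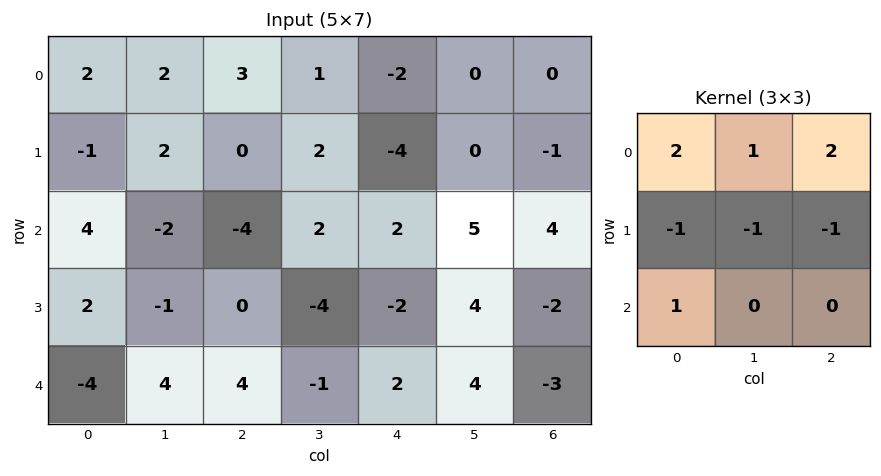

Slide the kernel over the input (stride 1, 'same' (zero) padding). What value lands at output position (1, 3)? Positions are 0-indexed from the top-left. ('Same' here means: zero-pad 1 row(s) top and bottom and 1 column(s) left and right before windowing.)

The receptive field on the zero-padded input at this output position is [3 1 -2 / 0 2 -4 / -4 2 2]. Elementwise product with the kernel and sum: 3·2 + 1·1 + -2·2 + 0·-1 + 2·-1 + -4·-1 + -4·1.

1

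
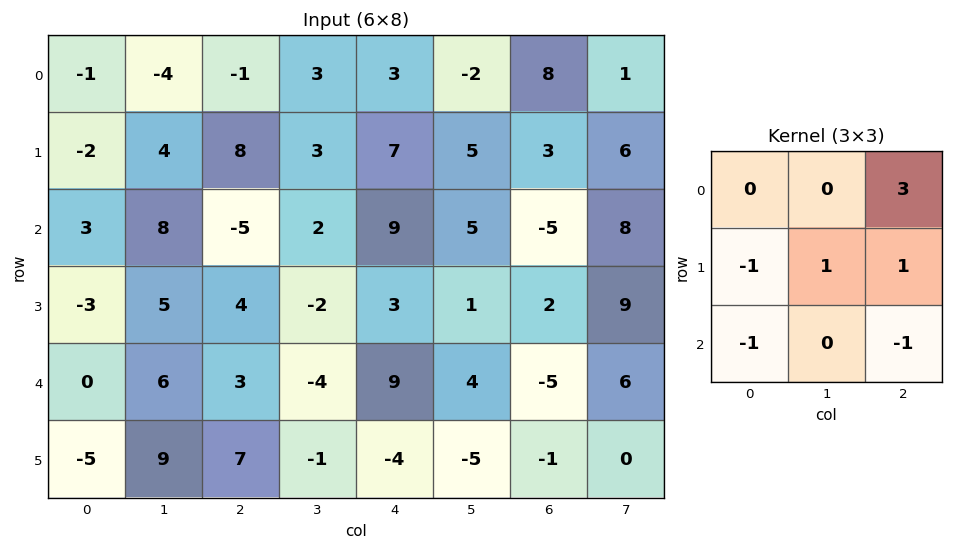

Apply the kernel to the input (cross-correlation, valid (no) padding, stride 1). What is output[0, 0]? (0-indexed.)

13

The receptive field on the input at this output position is [-1 -4 -1 / -2 4 8 / 3 8 -5]. Elementwise product with the kernel and sum: -1·3 + -2·-1 + 4·1 + 8·1 + 3·-1 + -5·-1.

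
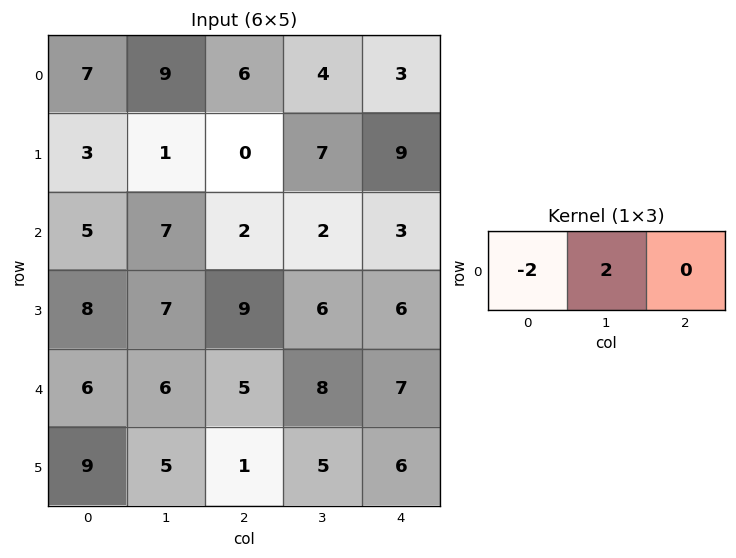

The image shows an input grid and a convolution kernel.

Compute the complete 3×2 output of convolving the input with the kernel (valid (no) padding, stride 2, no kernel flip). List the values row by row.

Output[0,0]: The receptive field on the input at this output position is [7 9 6]. Elementwise product with the kernel and sum: 7·-2 + 9·2.

4 -4
4 0
0 6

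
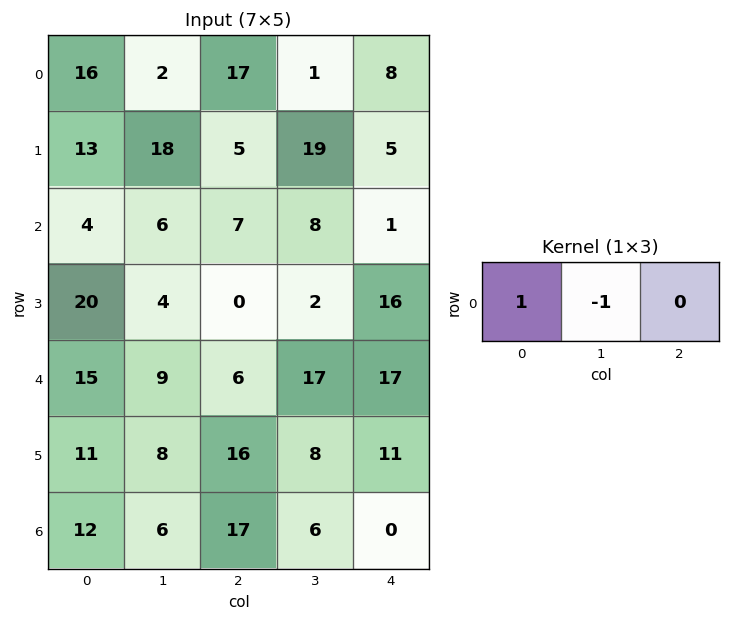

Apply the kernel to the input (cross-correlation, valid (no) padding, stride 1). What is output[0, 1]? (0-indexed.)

-15

The receptive field on the input at this output position is [2 17 1]. Elementwise product with the kernel and sum: 2·1 + 17·-1.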